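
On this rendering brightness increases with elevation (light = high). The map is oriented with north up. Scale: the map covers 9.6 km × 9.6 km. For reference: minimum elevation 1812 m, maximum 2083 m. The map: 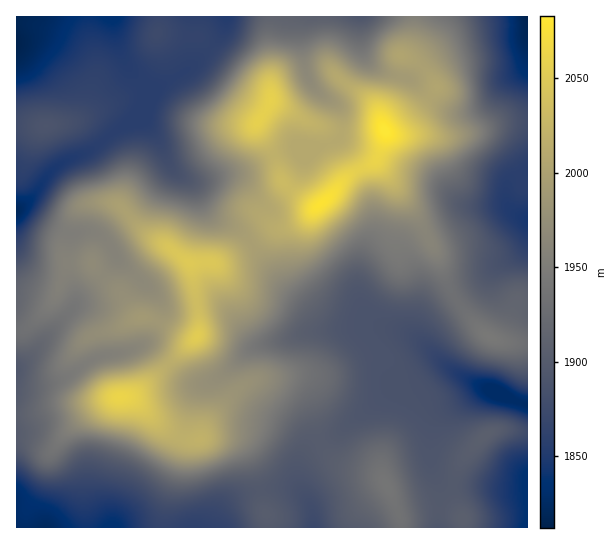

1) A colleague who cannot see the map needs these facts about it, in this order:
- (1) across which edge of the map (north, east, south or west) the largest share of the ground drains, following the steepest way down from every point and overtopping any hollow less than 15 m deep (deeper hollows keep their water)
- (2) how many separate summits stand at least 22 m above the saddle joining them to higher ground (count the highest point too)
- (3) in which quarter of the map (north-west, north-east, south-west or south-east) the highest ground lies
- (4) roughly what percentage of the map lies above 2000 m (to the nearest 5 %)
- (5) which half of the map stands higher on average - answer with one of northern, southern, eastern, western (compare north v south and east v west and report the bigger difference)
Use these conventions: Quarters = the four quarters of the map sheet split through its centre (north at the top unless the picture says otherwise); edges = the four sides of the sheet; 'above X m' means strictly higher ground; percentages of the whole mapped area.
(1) The largest share of the runoff leaves by the eastern edge.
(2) There are 6 summits with 22 m or more of prominence.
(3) The highest ground is in the north-east quarter.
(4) Roughly 15 % of the ground is higher than 2000 m.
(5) The northern half stands higher on average than the southern half.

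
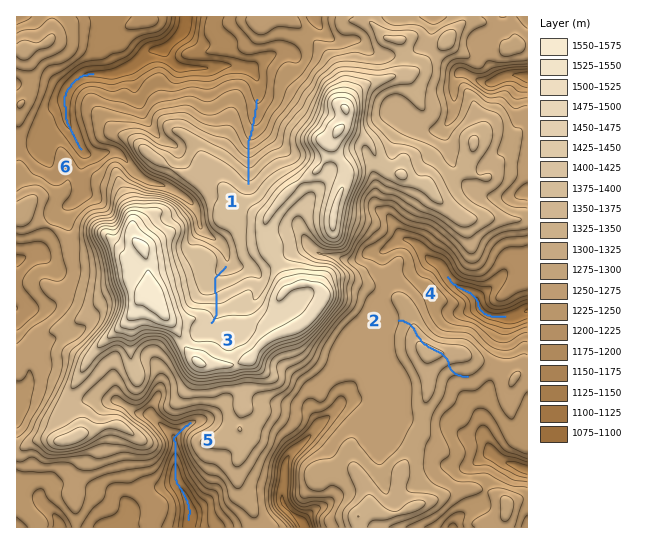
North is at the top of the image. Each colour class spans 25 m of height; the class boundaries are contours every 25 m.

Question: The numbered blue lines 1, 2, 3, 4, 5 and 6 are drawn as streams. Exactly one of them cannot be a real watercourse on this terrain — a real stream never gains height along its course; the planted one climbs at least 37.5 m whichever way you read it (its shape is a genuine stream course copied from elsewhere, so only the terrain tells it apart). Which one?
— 2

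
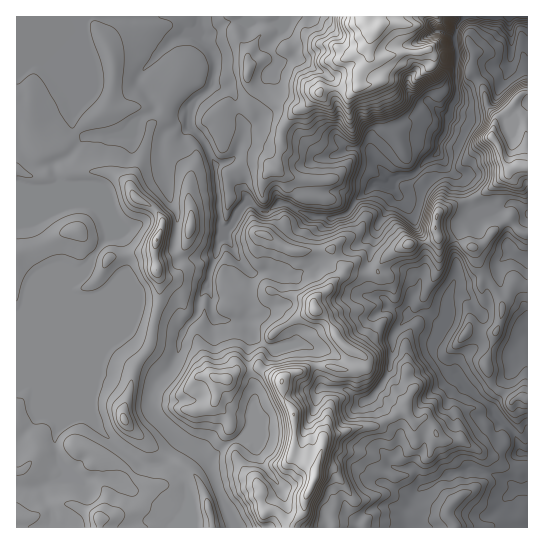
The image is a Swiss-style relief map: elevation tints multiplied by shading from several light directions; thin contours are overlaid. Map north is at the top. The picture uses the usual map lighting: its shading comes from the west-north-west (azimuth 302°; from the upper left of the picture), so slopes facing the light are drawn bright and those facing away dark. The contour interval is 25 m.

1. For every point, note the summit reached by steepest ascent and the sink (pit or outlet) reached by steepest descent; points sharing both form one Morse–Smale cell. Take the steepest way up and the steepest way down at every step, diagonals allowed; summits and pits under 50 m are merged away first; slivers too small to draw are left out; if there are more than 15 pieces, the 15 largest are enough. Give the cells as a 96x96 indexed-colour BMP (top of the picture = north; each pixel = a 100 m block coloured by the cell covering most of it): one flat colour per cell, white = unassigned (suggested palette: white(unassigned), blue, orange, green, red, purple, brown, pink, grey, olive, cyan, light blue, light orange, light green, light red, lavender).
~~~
<image width="96" height="96" href="data:image/bmp;base64,Qk12EgAAAAAAAHYAAAAoAAAAYAAAAGAAAAABAAQAAAAAAAASAAATCwAAEwsAABAAAAAAAAAA////ALR3HwAOf/8ALKAsACgn1gC9Z5QAS1aMAMJ34wB/f38AIr28AM++FwDox64AeLv/AIrfmACWmP8A1bDFAGZmZmZmZmZmZmZmZmZmZmYAAAAAAzMzMzMzMzMzMzMzNVVVVV3d3d3d3d3d3d3QAGZmZmZmZmZmZmZmZmZmZmYAAAAAAzMzMzMzMzMzNVVVVVVVVV3d3d3d3d3d3d3QAGZmZmZmZmZmZmZmZmZmZmYAAAAAMzMzMzMzMzMzNVVVVVVVVV3d3d3d3d3d3d3QAGZmZmZmZmZmZmZmZmZmZmYAAAAAMzMzMzMzMzMzNVVVVVVVVV3d3d3d3d3d3d3QAGZmZmZmZmZmZmZmZmZmZmYAAAADMzMzMzMzMzMzNVVVVVVVVVXd3d3d3d3d3d3QAGZmZmZmZmZmZmZmZmZmZmYAAAADMzMzMzMzMzMzVVVVVVVVVVXd3d3d3d3d3d3QAGZmZmZmZmZmZmZmZmZmZmYAAAAzMzMzMzMzMzNVVVVVVVVVVVAN3d3d3d3d3d3QAGIiZmZmZmZmZmZmZmZmZmYAAAAzMzMzMzMzMzVVVVVVVVVVUAAA3d3d3d3d3d3dVSIiImZmZmZmZmZmZmZmZmYAAAMzMzMzMzMzMzNVVVVVVVVQAAAAVV3d3d3d3d1VVSIiIiImZmZmZmZmZmZmZmAAAAMzMzMzMzMzMzNVVVVVVVVQAAAAVVXd3d3d3VVVVSIiIiIiZmZmZmZmZmZmYAAAAAMzMzMzMzMzMzNVVVVVVVVQAAAFVVVVXd3VVVVVVSIiIiImZmZmZmZmZmZmAAAAADMzMzMzMzMzMzNVVVVVVVVVVVVVVVVVVVVVVVVVVSIiIiJmZmZmZmZmaZmZAAAAADMzMzMzMzMzMzM1VVVVVVVVVVVVVVVVVVVVVVVVVSIiIiJmZmZmZmZmmZmZkAAACIMzMzMzMzMzMzM1VVVVVVVVVVVVVVVVVVVVVVVVVSIiIiJmZmZmZmZpmZmZkAAAiIgzMzMzMzMzMzM1VVVVVVVVVVVVVVVVVVVVVVVVACIiIiZmZmZmZmmZmZmZmQCIiIiDMzMzMzMzMzM1VVVVVVVVVVVVVVVVVVVVVVUAACIiIiZmZmZmZpmZmZmZmZiIiIiIgzMzMzMzMzMzVVVVVVVVVVVVVVVVVVVVVVAAACIiIiZmZmZmaZmZmZmZmYiIiIiIiIMzMzMzMzMzVVVVVVVVVVVVVVVVVVVVVQAAACIiIiJmZmZmmZmZmZmZmIiIiIiIiIgzMzMzMzMzVVVVVVVVVVVVVVVVVVVVVQAAACIiIiJmZmZpmZmZmZmZiIiIiIiIiIgzMzMzMzMzVVVVVVVVVVVVVVVVVVVVVVAAACIiIiImZmaZmZmZmZmYiIiIiIiIiIgzMzMzMzMzNVVVVVVVVVVVVVVVVVVVVVAAACIiIiImZmaZmZmZmZmIiIiIiIiIiIgzMzMzMzMzNVVVVVVVVVVVVVVVVVVVVQAAACIiIiIiZmmZmZmZmZiIiIiIiIiIiIgzMzMzMzMzNVVVVVVVVVVVVVVVVVVVUAAAACIiIiIiZmmZmZmZmZiIiIiIiIiIiIiDMzMzMzMzNVVVVVVVVVVVVVVVVVVVAAAAACIiIiIiZmmZmZmZmZiIiIiIiIiIiIiDMzMzMzMzVVVVu7VVVVVVVVVVVVVaAAAAACIiIiIiZpmZmZmZmZmIiIiIiIiIiIiDMzMzMzMzVVVbu7VVVVVVVVVVVVWqoAAAACIiIiIiZpmZmZmZmZmIiIiIiIiIiIiDMzMzMzM+u7u7u7tVVVVVVVVVVaqqqgAAACIiIiIiaZmZmZmZmZmIiIiIiIiIiIgzMzMzMzM+67u7u7u1VVVVVVVVVaqqoAAAACIiIiIiaZmZmZmZmZmYiIiIiIiIiIgzMzMzMzM+67u7u7u1VVVVVVVVqqqqoAAAACIiIiIimZmZmZmZmZmSiIiIiIiIiIgzMzMzMzM+67u7u7u7VVVVVVVaqqqqAAAAACIiIiIimZmZmZmZmZkiKIiIiIiIiIgzMzMzMzPu7u7u67u7VVVVVVWqqqqqAAAAACIiIiIimZmZmZmZmZkiIoiIiIiIiIgzMzMzMzPu7u7u67u7VVVVVVqqqqqqAAAAACIiIiIimZmZmZmZmSIiIoiIiIiIiIMzMzMzMzPu7u7u67u7VVVVVaqqqqqqoAAAACIiIiIimZmZmZmZkiIiIoiIiIiIiIgzMzMzMzPu7u7ru7u7VVVVVaqqqqqqoAAAACIiIiIimZmZmZmZIiIiIiiIiIiIiIgzMzMzPu7u7uu7u7u7VVVVVaqqqqqqoAAAACIiIiIimZmZmZmSIiIiIiiIiIiIiIgzMzMz7u7u7ru7u7u7VVVVVVqqqqqqqgAAACIiIiIimZmZmZkiIiIiIiiIiIiIiIgzMzMz7u7u7ru7u7u7tVVVVVqqqqqqqgAAACIiIiIimZmZmSIiIiIiIiKIiIiIiIMzMzM+7u7u67u7u7u7u1VVVV+qqqqqqgAAACIiIiIimZmZkiIiIiIiIiIoiIiIiIMzMzPu7u7u67u7u7u7u7VVVV+qqqqqqqAAACIiIiIimZmZIiIiIiIiIiIiiIMzMzMzMzPu7u7uu7u7u7u7u7VVVf/6qqqqqqAAACIiIiIimZmSIiIiIiIiIiIiiIMzMzMzPu7u7u7ru7u7u7u7u7/////6qqqqqqAAACIiIiIimZkiIiIiIiIiIiIiiDMzMzMzM+7u7u67u7u7u7u7///////6qqqqqqAAACIiIiIimZIiIiIiIiIiIiIiiIMzMzMzMz7u7u67u7u7u7u////////6qqqqqqoAACIiIiIiIiIiIiIiIiIiIiIiKIMzMzMzMz7u7u7ru7u7u7/////////6qqqqqqoAACIiIiIiIiIiIiIiIiIiIiIiKDMzMzMzMzPu7u7uu7u7u//////////6qqqqqqqgACIiIiIiIiIiIiIiIiIiIiIiIjMzMzMzMzPu7u7u67u7u///////////qqqqqqqgACIiIiIiIiIiIiIiIiIiIiIiIjMzMzMzMzPu7u7u7ru7sP//////////AAAAAKqqqiIiIiIiIiIiIiIiIiIiIiIiIjMzMzMzMzMzPu7u7uu7AP////8A////AAAAAKqqqiIiIiIiIiIiIiIiIiIiIiIiIiMzMzMzMzMzMz7u7uMzMwD//wAAD///AAAAAAqqqiIiIiIiIiIiIiIiIiIiIiIiIiMzMzMzMzMzMzMzMzMzMwAAAAAAD///AAAAAAqqqiIiIiIiIiIiIiIiIiIiIiIiIiMzMzMzMzMzMzMzMzMzMwAAAAAAD///AAAAAAqqqiIiIiIiIiIiIiIiIiIiIszMzMMzMzMzMzMzMzMzMzMzMwAAAAAAD///AAAAAACgACIiIiIiIiIiIiIiIiIiIszMzMwzMzMzMzMzMzMzMzMzMzAAAAAAD///AAAAAAAAACIiIiIiIiIiIiIiIiIiIszMzMwzMzMzMzMzMzMzMzMzMzAAAAAAD///8AAAAAAAACIiIiIiIiIiIiIiIiIiIszMzMwzMzMzMzMzMzMzMzMzMzAAAAAAAA8AAAAAAAAAACIiIiIiIiIiIiIiIiIiIszMzMzDMzMzMzMzMzMzMzMzMzMAAAAAAAAAAAAAAAAAACIiIiIiIiIiIiIiIiIiIszMzMwRMzMzMzMzMzMzMzMzMzMAAAAAAAAAAAAAAAAAACIiIiIiIiIiIiIiIiIiIszMzMwREzMzMzMzMzMzMzMzMzMAAAAAAAAAAAAAAAAAACIiIiIiIiIiIiIiIiIiIszMzMwREzMzMzMzMzMRERMzMzMwAAAAAAAAAAAAAAAAACIiIiIiIiIiIiIiIiIiIszMzMwRETMzETMzMRERERETMzMwAAAAAAAAAAB3AAAAByIiIiIiIiIiIiIiIiIiLMzMzMwRERMxERMxERERERETMzMzAAAAAAAAAAd3d3cAdyIiIiIiIiIiIiIiIiIiLMzMzMwRERERERERERERERERMzMzMAAAAAAAAAd3d3d3dyIiIiIiIiIiIiIiIiIiLMzMzMwREREREREREREREREREzMzMAAAAAAAAHd3d3d3dyIiIiIiIiIiIiIiIiIizMzMzMwRERERERERERERERERETMzMAAAAAAAAHd3d3d3d0REREQiIiIiIiIiIiIizMzMzMwRERERERERERERERERERERAAAAAAAAAHd3d3d3d0REREQiIiIiIiIiIiIizMzMzMwREREREREREREREREREREREAAAAAAAB3d3d3d3d0REREIiIiIiIiIiIiIizMzMzMEREREREREREREREREREREREREQAAAAd3d3d3d3d0REREIiIiIiIiIiIiIszMzMzMERERERERERERERERERERERERERAAAHd3d3d3d3d0REREIiIiIiIiIiIiIszMzMzMEREREREREREREREREREREREREREAB3d3d3d3d3d0RERERCIiIiIiIiIiIszMzMzMEREREREREREREREREREREREREREQB3d3d3d3d3d0REREREIiIiIiIiIiIszMzMzBERERERERERERERERERERERERERERd3d3d3d3d3d0REREREQiIiIiIiIiIszMzMzBERERERERERERERERERERERERERERd3d3d3d3d3d0RERERERCIiIiIiIiIszMzMwRERERERERERERERERERERERERERERF3d3d3d3d3d0REREREREIiIiIiIiIizMzMERERERERERERERERERERERERERERERF3d3d3d3d3d0RERERERERERERCIiIizMzBEREREREREREREREREREREREREREREREXd3d3d3d3d0REREREREREREREIiIiIswREREREREREREREREREREREREREREREREXd3d3d3d3d0REREREREREREREQiIiIiIREREREREREREREREREREREREREREREREXd3d3d3d3d0RERERERERERERERCIiIiIREREREREREREREREREREREREREREREREXd3d3d3d3d0RERERERERERERERERERERBERERERERERERERERERERERERERERERERd3d3d3d3d0RERERERERERERERERERERBERERERERERERERERERERERERERERERERd3d3d3d3d0REREREREREREREREREREREERERERERERERERERERERERERERERERERF3d3d3d3d0REREREREREREREREREREREQRERERERERERERERERERERERERERERERF3d3d3d3d0RERERERERERERERERERERERBEREREREREREREREREREREREREREREREXd3d3d3d0REREREREREREREREREREREREERERERERERERERERERERERERERERERERd3d3d3d0REREREREREREREREREREREREEREREREREREREREREREREREREREREREREXd3d3d0REREREREREREREREREREREREERERERERERERERERERERERERERERERERERd3d3d0REREREREREREREREREREREREERERERERERERERERERERERERERERERERERERd3d0REREREREREREREREREREREREEREREREREREREREREREREREREREREREREREREXd0REREREREREREREREREREREREEREREREREREREREREREREREREREREREREREREXd0RERERERERERERERERERERERBEREREREREREREREREREREREREREREREREREREXd0REREREREREREREREREREREQREREREREREREREREREREREREREREREREREREREXd0REREREREREREREREREREREEREREREREREREREREREREREREREREREREREREREXd0REREREREREREREREREREREEREREREREREREREREREREREREREREREREREREREXd0REREREREREREREREREREREEREREREREREREREREREREREREREREREREREREREXd0REREREREREREREREREREREEREREREREREREREREREREREREREREREREREREREXd0REREREREREREREREREREREEREREREREREREREREREREREREREREREREREREREXdw=="/>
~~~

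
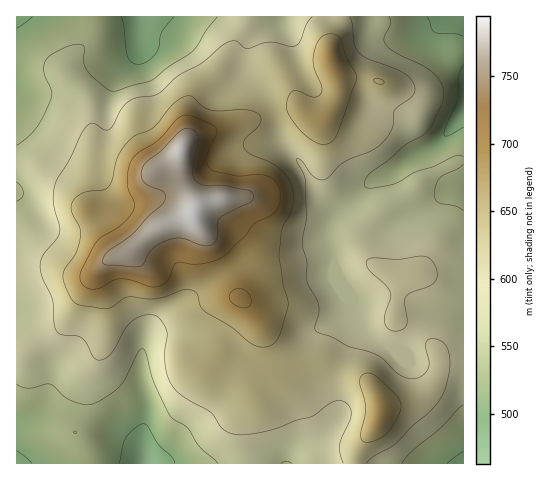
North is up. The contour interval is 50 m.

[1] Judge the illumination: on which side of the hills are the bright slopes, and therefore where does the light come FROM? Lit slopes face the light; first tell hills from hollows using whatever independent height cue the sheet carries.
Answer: W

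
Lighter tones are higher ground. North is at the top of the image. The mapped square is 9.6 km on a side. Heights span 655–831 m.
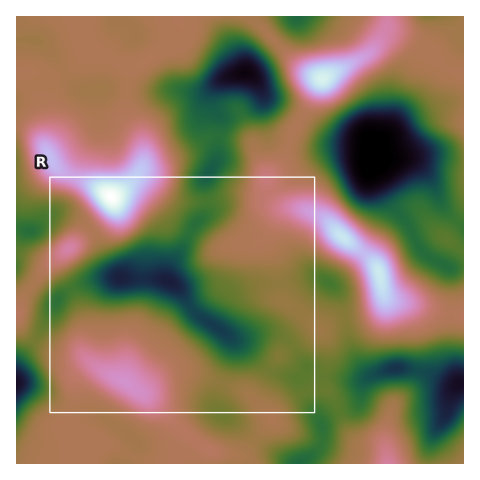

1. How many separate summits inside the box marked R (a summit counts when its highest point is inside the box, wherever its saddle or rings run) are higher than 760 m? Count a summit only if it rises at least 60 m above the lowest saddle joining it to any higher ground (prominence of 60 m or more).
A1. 1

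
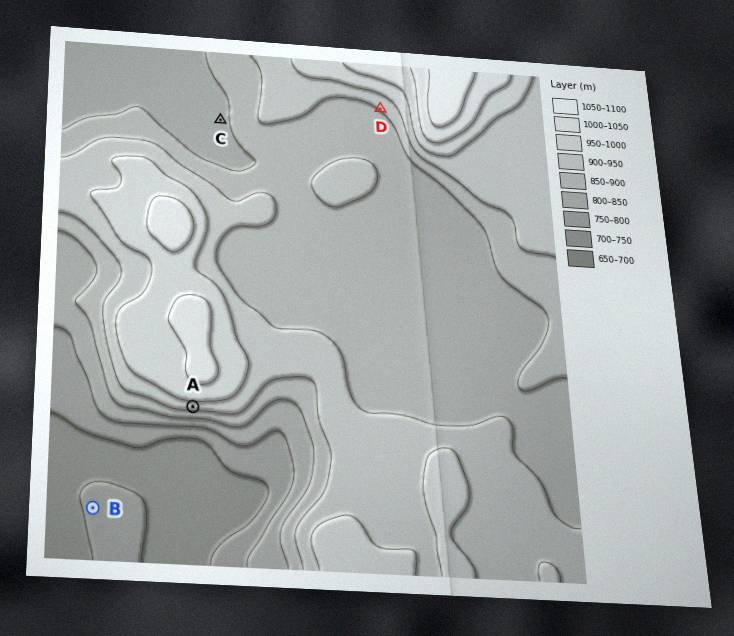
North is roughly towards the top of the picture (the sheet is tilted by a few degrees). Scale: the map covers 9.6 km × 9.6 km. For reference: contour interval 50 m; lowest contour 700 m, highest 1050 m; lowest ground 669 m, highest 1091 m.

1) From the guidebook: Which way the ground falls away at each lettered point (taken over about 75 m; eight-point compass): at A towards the S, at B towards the W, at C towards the W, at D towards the SW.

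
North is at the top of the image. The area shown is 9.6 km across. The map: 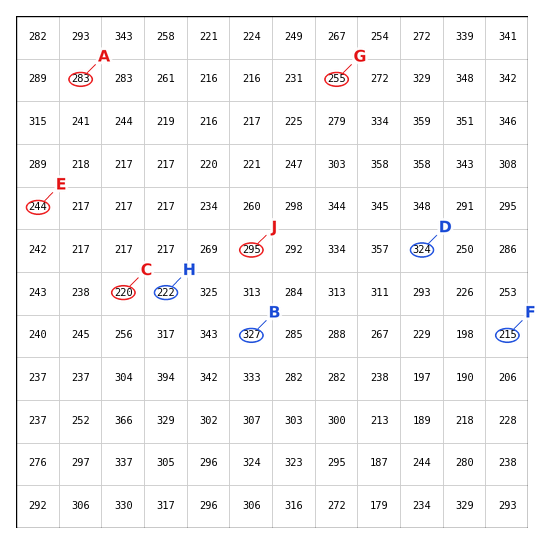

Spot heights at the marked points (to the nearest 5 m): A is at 285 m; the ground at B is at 325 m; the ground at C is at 220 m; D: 325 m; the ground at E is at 245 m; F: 215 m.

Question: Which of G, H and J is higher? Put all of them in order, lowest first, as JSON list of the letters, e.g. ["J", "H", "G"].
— ["H", "G", "J"]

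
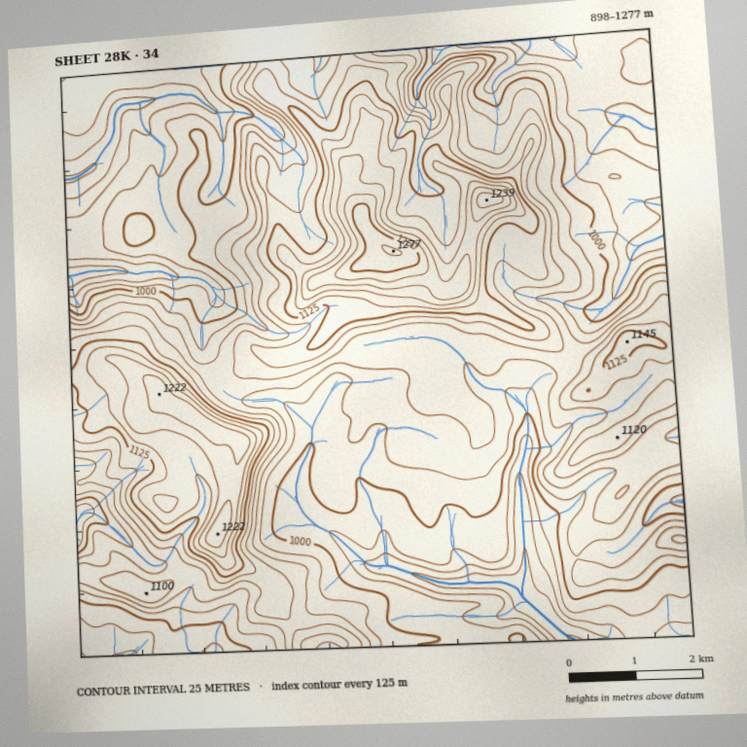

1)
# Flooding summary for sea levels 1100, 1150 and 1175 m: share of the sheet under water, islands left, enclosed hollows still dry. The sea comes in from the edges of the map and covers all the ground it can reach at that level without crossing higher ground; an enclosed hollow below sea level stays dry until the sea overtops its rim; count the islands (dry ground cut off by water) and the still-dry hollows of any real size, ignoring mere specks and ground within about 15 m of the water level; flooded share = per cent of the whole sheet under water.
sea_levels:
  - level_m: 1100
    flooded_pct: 75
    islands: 1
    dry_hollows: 0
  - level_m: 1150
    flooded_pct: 88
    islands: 2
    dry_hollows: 0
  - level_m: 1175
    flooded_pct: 93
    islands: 2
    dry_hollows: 0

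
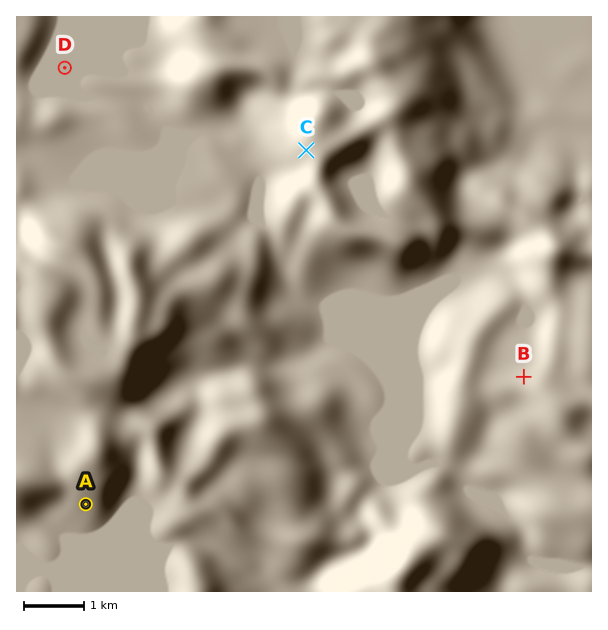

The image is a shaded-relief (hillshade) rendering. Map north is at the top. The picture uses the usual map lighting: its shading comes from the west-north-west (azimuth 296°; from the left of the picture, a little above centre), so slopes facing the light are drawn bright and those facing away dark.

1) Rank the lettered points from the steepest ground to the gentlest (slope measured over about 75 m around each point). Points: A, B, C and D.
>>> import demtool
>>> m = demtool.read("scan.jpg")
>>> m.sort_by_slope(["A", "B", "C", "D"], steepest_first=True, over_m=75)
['C', 'A', 'B', 'D']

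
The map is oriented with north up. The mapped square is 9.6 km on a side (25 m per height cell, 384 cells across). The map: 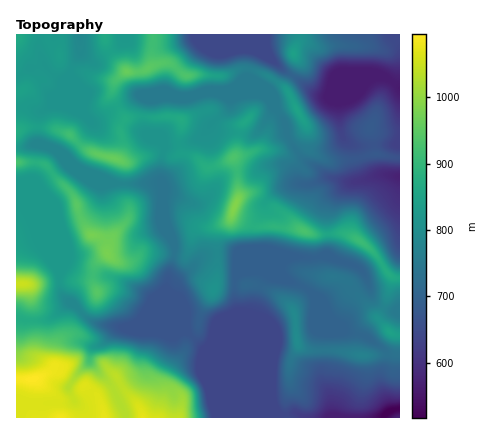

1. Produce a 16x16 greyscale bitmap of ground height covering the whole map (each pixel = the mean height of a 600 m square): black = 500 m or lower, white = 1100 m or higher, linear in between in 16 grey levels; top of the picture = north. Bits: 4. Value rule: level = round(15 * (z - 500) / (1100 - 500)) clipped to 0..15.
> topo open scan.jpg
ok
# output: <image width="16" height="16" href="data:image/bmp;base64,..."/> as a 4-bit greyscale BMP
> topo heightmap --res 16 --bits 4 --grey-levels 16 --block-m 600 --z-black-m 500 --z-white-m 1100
<image width="16" height="16" href="data:image/bmp;base64,Qk32AAAAAAAAAHYAAAAoAAAAEAAAABAAAAABAAQAAAAAAIAAAAATCwAAEwsAABAAAAAAAAAAAAAAABEREQAiIiIAMzMzAERERABVVVUAZmZmAHd3dwCIiIgAmZmZAKqqqgC7u7sAzMzMAN3d3QDu7u4A////AO7u3tlERDIx/u3ctkRFRETey7lkREZWZqqnVURERlVnqYhkRVRGVWfZmoZGdVVWaKibuWd1VVV3iJy4aId4iJWIqqd4q5l3Y4mXh2ibhlQymXmoeaqGVEOImZiIiYdkRIiImJiId1NEiImXd3ZnMiKIiaqpdmZCIoiIipRER3VU"/>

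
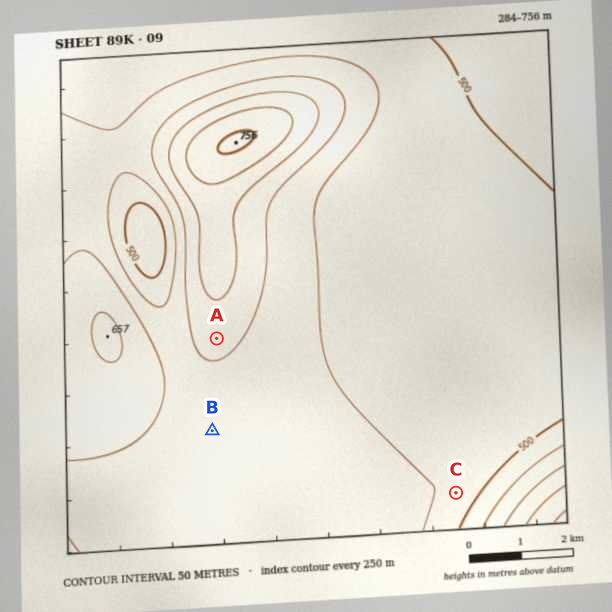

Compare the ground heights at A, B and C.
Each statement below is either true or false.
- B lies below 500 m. false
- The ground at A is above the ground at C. true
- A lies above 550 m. true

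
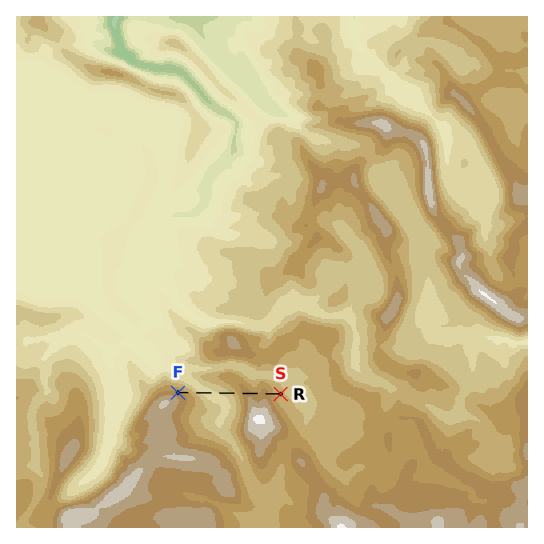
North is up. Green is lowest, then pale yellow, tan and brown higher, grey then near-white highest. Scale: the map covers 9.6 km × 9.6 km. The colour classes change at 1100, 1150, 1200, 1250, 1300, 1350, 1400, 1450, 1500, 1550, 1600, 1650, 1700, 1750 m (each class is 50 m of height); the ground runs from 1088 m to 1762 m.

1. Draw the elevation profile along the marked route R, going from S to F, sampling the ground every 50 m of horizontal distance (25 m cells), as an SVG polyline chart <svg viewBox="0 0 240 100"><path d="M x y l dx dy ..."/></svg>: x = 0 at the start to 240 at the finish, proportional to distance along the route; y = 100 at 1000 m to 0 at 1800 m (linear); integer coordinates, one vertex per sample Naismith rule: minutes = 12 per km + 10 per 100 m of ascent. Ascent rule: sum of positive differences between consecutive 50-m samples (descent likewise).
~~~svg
<svg viewBox="0 0 240 100"><path d="M0 35l6-1 6-2 7-2 6-4 6-3 6-2 7 2 6 2 6 1 6-1 7-2 6-2 6 0 6 2 6 4 7 3 6 4 6 2 6 2 7 2 6 1 6 1 6 1 7 1 6 2 6 0 6 1 7 0 6-1 6-2 6-3 6-3 7-3 6-3 6-2 6-2 7-2 6-1 3-1"/></svg>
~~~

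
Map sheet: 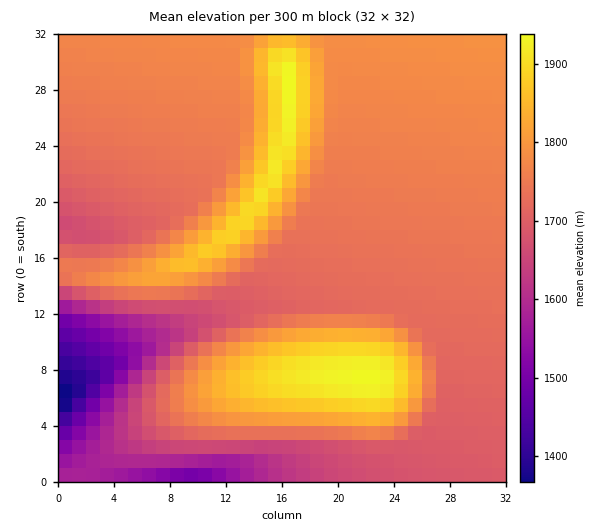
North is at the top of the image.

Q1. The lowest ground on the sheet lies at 1350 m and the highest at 1950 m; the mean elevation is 1740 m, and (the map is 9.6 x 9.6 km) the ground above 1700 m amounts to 72.4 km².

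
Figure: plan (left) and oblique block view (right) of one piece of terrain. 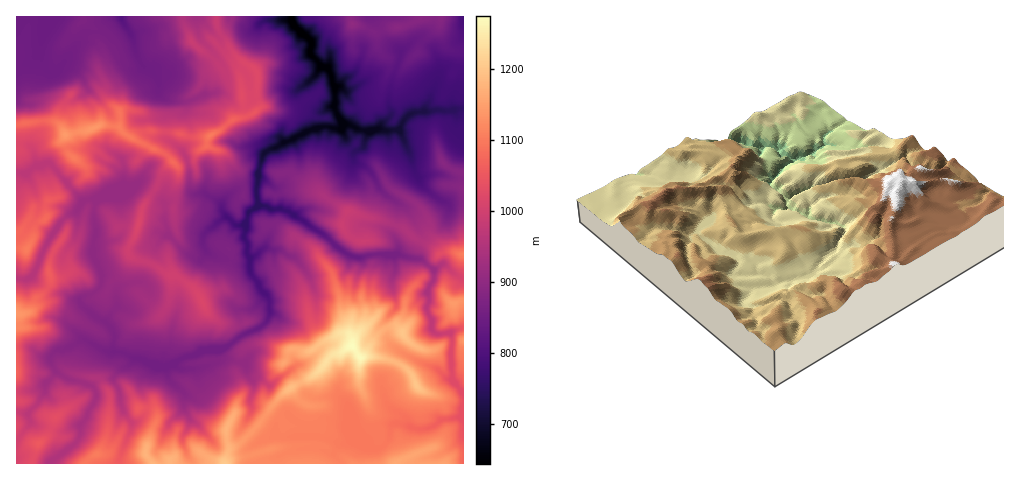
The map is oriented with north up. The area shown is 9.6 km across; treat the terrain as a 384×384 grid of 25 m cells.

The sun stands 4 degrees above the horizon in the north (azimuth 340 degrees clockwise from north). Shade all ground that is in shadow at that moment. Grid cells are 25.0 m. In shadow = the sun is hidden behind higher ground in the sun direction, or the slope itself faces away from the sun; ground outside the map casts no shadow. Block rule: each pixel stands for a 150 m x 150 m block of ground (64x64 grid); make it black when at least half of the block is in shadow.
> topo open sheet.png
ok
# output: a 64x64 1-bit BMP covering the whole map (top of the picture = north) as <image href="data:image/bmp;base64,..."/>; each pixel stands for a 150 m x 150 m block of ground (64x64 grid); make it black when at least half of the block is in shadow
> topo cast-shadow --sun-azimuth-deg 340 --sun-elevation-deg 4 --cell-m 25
<image width="64" height="64" href="data:image/bmp;base64,Qk0+AgAAAAAAAD4AAAAoAAAAQAAAAEAAAAABAAEAAAAAAAACAAATCwAAEwsAAAIAAAAAAAAA////AAAAAAAeHmABwAAAwR8CEAGcAAA4H4MQAMADngAPwQgBcAf+A4PBDQOwz/47R8AMA5////1j4EYBn////+HgQACP/////GAAAMf///9+IgAAw///+f4AAAAB///D//AAAAx//x//gAAADj//P3+AD74Hj/9+f8A//4Pv/P5//f//weeB/v////9gER/O//3//wAMbwL//P//wAB8///4f3/wADj///gOODAAGHM//AYREAAMOw/8AwfIAATjB/ADDxgAAPAP8HMGOAAA8Hfw+AAwAABw8eD4AHAAADHwB/AI8BIMD/YN4HnwAPwf//wA+fGB/+8//HHz/4f/wD/++//9B//AH/9///geBwAfv3//+DwOAA//v//98HgAB/+////AAAAH/7////gAAAf/////8AMGAf////8ABA4B/////wAADAP/////AAAA//////8AAA7//////wAACP///P//AAAAf//5v/+AgAB//+Pf/4DAAPn/n9//wGEA+D4QB//+/wB4AMAD////AAAB4AB//7+AAACAAB8/n/8AAAAADzwN/wCAAHAfnATwAAAAOB/PlfgAAAAAH+/3/QAAAAAf7///AAAAYB89//8AAADwAx3+/wAAAOAA/PN/AAAAwAN+5/4AAAAAAH///wAAAAHAfe//AAAAAeD8gPcAAAAF/mAAJw=="/>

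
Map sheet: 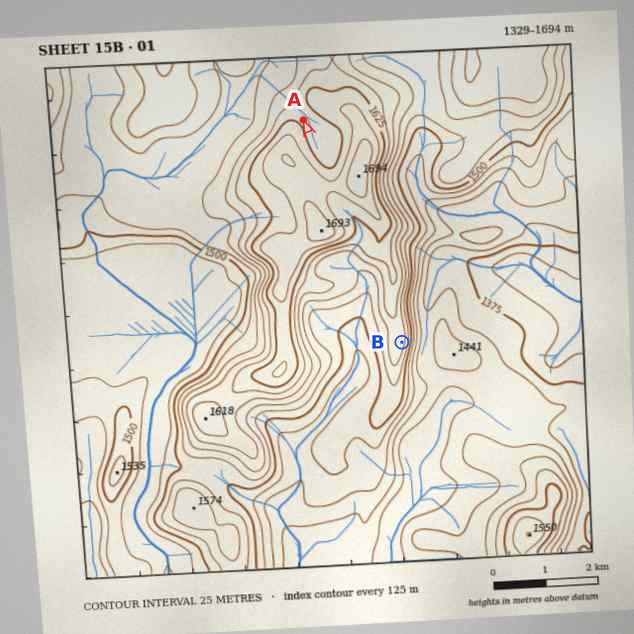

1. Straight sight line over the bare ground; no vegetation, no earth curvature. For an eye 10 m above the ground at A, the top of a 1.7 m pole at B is hidden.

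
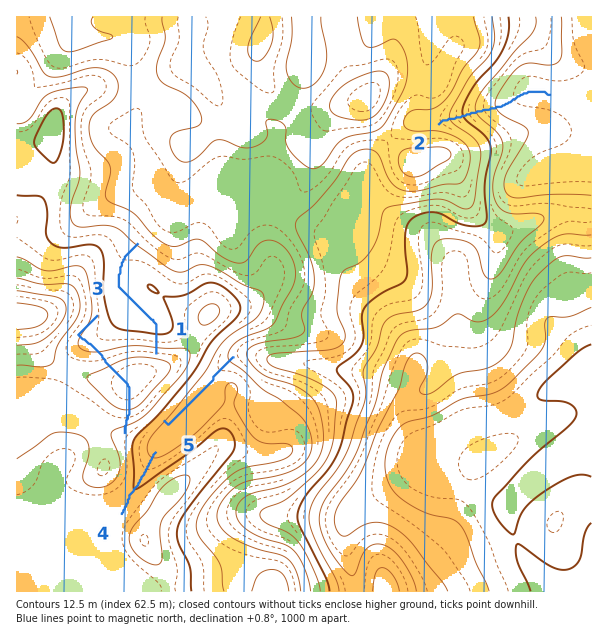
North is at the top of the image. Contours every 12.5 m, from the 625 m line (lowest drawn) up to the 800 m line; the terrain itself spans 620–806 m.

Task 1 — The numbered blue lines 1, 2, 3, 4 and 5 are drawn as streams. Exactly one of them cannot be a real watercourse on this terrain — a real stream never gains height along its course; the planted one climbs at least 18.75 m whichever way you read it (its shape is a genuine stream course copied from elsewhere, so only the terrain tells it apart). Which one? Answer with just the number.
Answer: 3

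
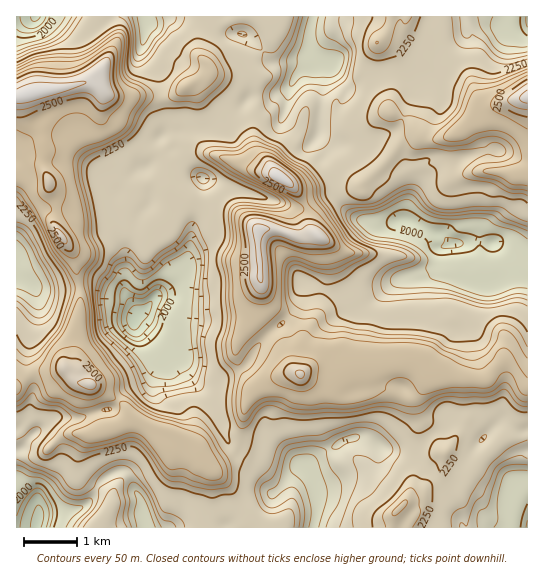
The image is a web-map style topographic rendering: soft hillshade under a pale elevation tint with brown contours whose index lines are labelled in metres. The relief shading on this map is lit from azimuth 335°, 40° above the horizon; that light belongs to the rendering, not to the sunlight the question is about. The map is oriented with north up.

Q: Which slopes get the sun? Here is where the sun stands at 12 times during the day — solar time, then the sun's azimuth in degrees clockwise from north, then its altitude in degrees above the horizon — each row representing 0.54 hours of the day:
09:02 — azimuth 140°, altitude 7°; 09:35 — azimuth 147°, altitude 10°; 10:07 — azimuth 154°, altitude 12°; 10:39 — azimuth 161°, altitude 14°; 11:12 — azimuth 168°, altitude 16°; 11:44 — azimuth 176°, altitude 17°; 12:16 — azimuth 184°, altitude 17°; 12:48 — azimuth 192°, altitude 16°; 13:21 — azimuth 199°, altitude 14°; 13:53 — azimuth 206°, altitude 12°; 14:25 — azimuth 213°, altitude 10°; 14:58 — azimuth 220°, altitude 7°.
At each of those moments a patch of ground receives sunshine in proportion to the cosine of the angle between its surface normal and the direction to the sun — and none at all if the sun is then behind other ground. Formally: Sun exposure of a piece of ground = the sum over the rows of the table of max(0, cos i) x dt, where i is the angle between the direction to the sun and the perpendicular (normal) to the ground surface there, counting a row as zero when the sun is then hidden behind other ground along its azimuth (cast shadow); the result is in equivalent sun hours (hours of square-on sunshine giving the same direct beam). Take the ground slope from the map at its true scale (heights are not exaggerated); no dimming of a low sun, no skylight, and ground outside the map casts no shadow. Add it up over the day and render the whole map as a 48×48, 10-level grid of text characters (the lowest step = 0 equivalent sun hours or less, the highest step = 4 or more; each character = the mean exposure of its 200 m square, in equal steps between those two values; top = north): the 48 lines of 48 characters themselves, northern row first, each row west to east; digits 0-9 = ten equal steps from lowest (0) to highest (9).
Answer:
000000000001111123335543345323332224443322211002
000000000011000122233454355335432014543332200000
000000000130001200010024564346653344433320000000
000000000230012210012224654233334775433321100000
000000002410022123112322332211113444333322100000
000000023200121003433332330000023333333321000000
001123542100011234653445510000033222233222000000
356899865333334776633332100010112100222222111012
899765568646666776332110000222222221001101234678
764444455446544333222100001222233465200000334577
543443445575343332100000001222333565321002456655
443333468974323321000000001212333322443457788864
333335898533323331000000000012222213578898631134
333334653334433347852100000011222124444443100002
331023333333233346788532000011211243344332233222
433222223332333310235689831111112444664335799866
745632223333333320121001596321234468975454445799
765432222333333333220000014201357887667656777665
573122222333233343331000000000112333348999999765
876102322333333464334210000000000000014776555899
766611222333334564323435752320000000001246556546
566773212453357755312334689897200000001100121233
356786444775587443322333369877676433321000011133
236675765667863332343333368999986578852111112222
223556457545654322343333333577643442100000000001
011333244445654323333565432233333210000000000000
000121232335311223334588420112222100000000000000
000112222311001223334345520001001000011222100001
100012321000002223333345630010000000000122221001
210013210000002222222454111100000000000001111001
100012200000012222323552112100100000000000001111
000000100000011123345532210123332222222000000111
001210010000000002367311100023333333333210001331
233552101110000001344012343333334445543332113542
365565333300000001322124578643444444554566656763
766678985100000001222347766544433454247999999766
868998876310000001223489898889889998777656555469
544333300131000000124765579988998766765333334445
443100012344310000123744444556898864444333344234
520157557899533310013433478887643466443113442334
422577999977743332112333588873101124333224323566
557655656775664433212334454443232111233554335776
899744467555577654323445532335443212223443345777
479864551047569988864357411234432212111343355433
588678731235745678885332101233322111012333454433
655667422233554444544320001222211100233334564334
543331003443466433343320012321222213534346544334
432220023313466533344333334422233345454334334334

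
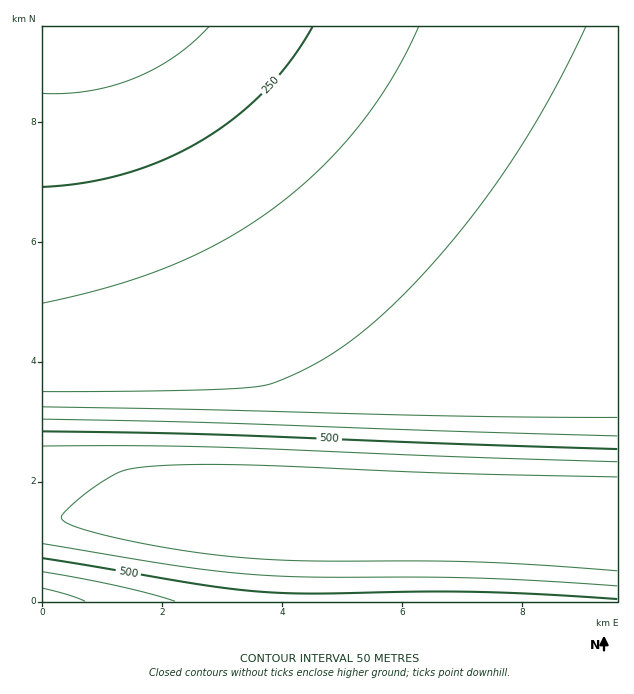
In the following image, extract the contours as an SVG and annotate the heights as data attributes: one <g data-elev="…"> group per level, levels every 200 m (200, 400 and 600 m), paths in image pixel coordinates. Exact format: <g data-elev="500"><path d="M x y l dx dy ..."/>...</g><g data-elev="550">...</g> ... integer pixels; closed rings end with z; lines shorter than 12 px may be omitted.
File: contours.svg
<g data-elev="200"><path d="M209 27l-16 15-18 14-20 12-21 10-22 8-23 5-22 2-24 0"/></g><g data-elev="400"><path d="M43 588l27 7 15 6"/><path d="M617 417l-166-1-408-9"/></g><g data-elev="600"><path d="M617 477l-172-4-203-8-51 0-39 1-23 3-16 6-31 21-17 15-4 6 4 5 9 4 37 11 61 12 61 8 71 4 177 1 136 9"/></g>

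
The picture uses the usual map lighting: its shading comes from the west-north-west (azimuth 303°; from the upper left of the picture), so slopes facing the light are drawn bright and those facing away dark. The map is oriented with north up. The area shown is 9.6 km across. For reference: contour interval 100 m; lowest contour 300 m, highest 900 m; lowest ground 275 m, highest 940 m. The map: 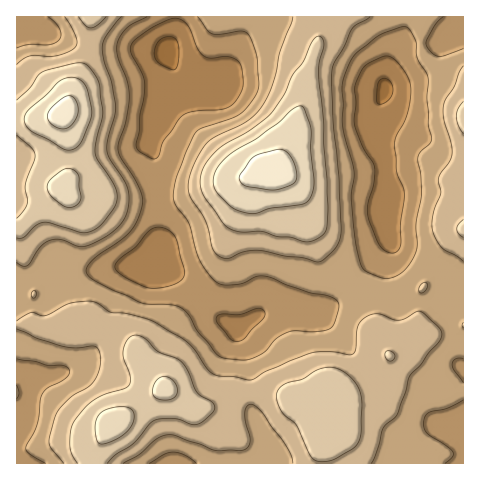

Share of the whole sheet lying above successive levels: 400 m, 90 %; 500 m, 71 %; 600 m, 44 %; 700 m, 21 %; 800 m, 6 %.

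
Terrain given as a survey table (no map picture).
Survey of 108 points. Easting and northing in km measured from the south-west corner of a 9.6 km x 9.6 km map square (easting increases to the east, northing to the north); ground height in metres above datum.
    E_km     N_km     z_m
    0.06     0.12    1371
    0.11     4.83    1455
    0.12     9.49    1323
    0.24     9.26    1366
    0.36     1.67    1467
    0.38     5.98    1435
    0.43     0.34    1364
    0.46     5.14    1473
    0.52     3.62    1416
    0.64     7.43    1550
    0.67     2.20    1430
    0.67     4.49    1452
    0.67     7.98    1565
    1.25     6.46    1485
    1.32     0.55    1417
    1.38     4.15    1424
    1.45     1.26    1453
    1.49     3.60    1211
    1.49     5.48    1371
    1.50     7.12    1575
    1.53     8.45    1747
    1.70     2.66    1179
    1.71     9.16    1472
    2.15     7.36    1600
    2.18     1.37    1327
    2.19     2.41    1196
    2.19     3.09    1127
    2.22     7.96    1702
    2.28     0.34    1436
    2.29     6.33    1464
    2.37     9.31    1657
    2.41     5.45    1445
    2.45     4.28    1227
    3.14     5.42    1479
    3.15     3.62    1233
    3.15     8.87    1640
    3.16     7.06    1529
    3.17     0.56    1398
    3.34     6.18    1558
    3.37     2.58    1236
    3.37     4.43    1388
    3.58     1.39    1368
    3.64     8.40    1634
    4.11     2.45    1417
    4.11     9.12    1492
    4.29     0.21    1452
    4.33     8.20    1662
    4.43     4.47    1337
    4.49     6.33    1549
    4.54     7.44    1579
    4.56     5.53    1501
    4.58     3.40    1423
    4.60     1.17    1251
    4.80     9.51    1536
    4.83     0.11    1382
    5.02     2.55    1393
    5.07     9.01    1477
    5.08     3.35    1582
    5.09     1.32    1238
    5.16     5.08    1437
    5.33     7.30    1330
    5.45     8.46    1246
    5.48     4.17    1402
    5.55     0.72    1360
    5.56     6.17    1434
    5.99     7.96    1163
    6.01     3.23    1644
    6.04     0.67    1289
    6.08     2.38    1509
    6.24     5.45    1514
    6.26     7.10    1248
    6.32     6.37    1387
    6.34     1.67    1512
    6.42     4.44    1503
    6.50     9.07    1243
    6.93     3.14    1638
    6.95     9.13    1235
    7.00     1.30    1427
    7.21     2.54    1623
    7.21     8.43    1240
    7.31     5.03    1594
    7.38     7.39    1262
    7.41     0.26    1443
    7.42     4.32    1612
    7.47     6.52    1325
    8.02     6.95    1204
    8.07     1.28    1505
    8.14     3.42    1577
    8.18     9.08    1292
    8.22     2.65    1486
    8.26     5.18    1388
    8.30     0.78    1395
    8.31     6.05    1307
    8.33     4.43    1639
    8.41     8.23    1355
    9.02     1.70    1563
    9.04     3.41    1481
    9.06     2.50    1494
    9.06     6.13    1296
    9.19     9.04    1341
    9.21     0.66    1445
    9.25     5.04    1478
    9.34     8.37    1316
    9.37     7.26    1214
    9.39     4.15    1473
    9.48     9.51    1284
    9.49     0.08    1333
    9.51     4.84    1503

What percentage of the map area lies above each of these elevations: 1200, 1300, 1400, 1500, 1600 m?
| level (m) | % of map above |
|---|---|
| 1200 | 96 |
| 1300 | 81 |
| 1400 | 60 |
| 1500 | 28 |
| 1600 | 12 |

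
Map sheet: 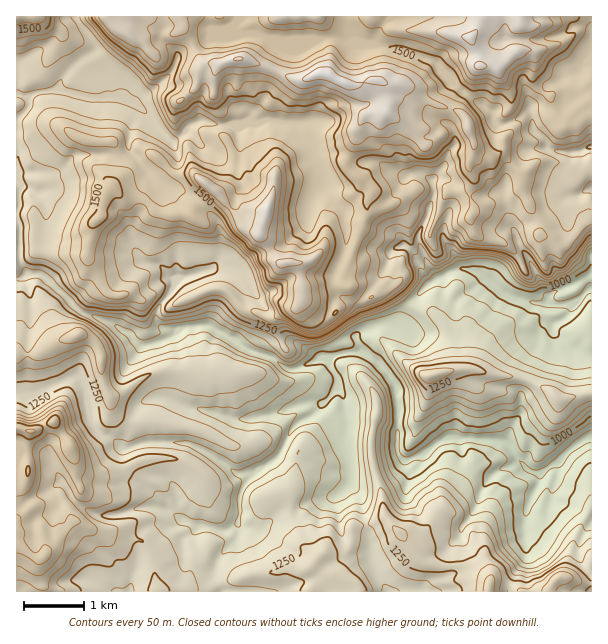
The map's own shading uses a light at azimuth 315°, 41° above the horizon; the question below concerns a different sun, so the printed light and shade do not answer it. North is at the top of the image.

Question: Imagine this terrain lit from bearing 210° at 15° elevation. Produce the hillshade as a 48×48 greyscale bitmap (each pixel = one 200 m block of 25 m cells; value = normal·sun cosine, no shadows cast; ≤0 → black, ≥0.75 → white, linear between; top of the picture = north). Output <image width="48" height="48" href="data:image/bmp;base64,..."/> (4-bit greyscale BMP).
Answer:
<image width="48" height="48" href="data:image/bmp;base64,Qk32BAAAAAAAAHYAAAAoAAAAMAAAADAAAAABAAQAAAAAAIAEAAATCwAAEwsAABAAAAAAAAAAAAAAABEREQAiIiIAMzMzAERERABVVVUAZmZmAHd3dwCIiIgAmZmZAKqqqgC7u7sAzMzMAN3d3QDu7u4A////AKp1RFZ3ZTM0RniIiGZlEEiamHdjMAAFQal2VWd3ZTNEVmZmd2ZTAWmql2ZSAAABAJhmZ4d2ZTNEVDM0VVVCJIqYZERAAAAAAmVEV3dlVDNEQzM0RUQzRpqFMyMwABMxM0QzV2VFQyMzMzRVVDITV6hTMzMgADVUMTQ0VBEiIiNVZVZmUyACNpQBNEMAAkVUIkREISREM0aIdVd2UxABFWABRCEAEkVENVQzNnZURWeHVFZmVCIiJjADMgARI0RFVVQ0d0REVmd2UkRERDRUWBASEAExIjNFZVQ2lTM0Znh1EEQzM0VVeAASEBIzISVEVUI5pBETVmZABYdkRUQ0iAAzIiNEIlhlRENqcAATMiECeod2RUIlhgFnUhIRJZiHQ3eJEAJlRERphTNEQyE1hRSIZDQ0WJmpcyBWACeHd3d1IRERMhJFdjSJh4mZmZu6lgAQAGl1REMiI0QzMyNFhzOJmau6mqupiAEAAolUQzRWeId2VVRGlwGKqby5qqqWaVUwBJgkVWeIiHd3ZmVHpgK8uruYiKlSJYh1R6UCVnd2ZnZkI0RZgAjtmJh2Z2IAAJmYeZQAI0REVTEANTJXED3FEjQyEQAAEXeImpIAAAEjIAAHtlZ0E6owAAAAAAEjREVnmlABQxERABesid2lWIMSIhERIiM0ZjREQQAHplVBFs3t3/ypmFNGZUMzM0RFZkRCAAOtuKuorf7d/8qYq5d4hUQzMzM0NTQwBM7tqau73sh86mVYq7qGU0MiERI0RCQQntyoVVZ5ukObh0ImmZiFM0MhJIh2YzIY3JUyIkM0UybdpiFFQ0djRDIjbOzKhVacynMiI1ZkM1vupkREMzMSaFRXv93alpu7qFIjRnh3Zp/pUzREQiEDunve/526dJl3h1M1eHeImv/UAAIzQzI4xs//+LuGVIZWd2VXmZq8vv6TABIkVUaKhu7IVrdTWYZWZ2ZpqqvKr9dTAEMkZmmZSrpUSJU0WXVVVWZ5mHh2zWVCAlM2d3hmWYdVaIQ0VWRVZnZ2ZEVb2CMyE1RHhmRFeJdUWGNFQ2ZmeHZDRFatYBNDI0RphSE0Z4h1aGRFU3dmiXMjNnejACRTEkWKYhNEh5uHd1RVVnd4mVIjV0MwAkRBAUaoRGibyap2dSMzJIiJqWZTYgIRRkQwAkeYmarNqZhiQiI1VIiaqFQiEBc1ZTMwA1eKqaqoZoowEzOal3iHQQABAqpmZEQzRWd4iJh1NKgAIzi4eIZSAAESONuZp2Z4iZmpd3ZURoECZVmFV2QxEjM0a8mst4qqvLzLhlVVVBAYl1l1VWZTRVVWm3abh6mazMzch2VUIASrtXlUVXdmZmZozYaJaJm7qIqUJEMgAGzdpZhURGZmZmad/aZ3aJmFECMAAAAABcy5V6hVVIdndmnv6FdjEjEAARAAEAADe8pkR4VnZJmYdY/+g1lhAAADVUITREaKvLlTRENFVKulNe/XRXhTRDNpmYhVeYmZmHVFVmREVLuCKf90RmZFZlesuqlWmnVlUyNWeIZ1RQ=="/>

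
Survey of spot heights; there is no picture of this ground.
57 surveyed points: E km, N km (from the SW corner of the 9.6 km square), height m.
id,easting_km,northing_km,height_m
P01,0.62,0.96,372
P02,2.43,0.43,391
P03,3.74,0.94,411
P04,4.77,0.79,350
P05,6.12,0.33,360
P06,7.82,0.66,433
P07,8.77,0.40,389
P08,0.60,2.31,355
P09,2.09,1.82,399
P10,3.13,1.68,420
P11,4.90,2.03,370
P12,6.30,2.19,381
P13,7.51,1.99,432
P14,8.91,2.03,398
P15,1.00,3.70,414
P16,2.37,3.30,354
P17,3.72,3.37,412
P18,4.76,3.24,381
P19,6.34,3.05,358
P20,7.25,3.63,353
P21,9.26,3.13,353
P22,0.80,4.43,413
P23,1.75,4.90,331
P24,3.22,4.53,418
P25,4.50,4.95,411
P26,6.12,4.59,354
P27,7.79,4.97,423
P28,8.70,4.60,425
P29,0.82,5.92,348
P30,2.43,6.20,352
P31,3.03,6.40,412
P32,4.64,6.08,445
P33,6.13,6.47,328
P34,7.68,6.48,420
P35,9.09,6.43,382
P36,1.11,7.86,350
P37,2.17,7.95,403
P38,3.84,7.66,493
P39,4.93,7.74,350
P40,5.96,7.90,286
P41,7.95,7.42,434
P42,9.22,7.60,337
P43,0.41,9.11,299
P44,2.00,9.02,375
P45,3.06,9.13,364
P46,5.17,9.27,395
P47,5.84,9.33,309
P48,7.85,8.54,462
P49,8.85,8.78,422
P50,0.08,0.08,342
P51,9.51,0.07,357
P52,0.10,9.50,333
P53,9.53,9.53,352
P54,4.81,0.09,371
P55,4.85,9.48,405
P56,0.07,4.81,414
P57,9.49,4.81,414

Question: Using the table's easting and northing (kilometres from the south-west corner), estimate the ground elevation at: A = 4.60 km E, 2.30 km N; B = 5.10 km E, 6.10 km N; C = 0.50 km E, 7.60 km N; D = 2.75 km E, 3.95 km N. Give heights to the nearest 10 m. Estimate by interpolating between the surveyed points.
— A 360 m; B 410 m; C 310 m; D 420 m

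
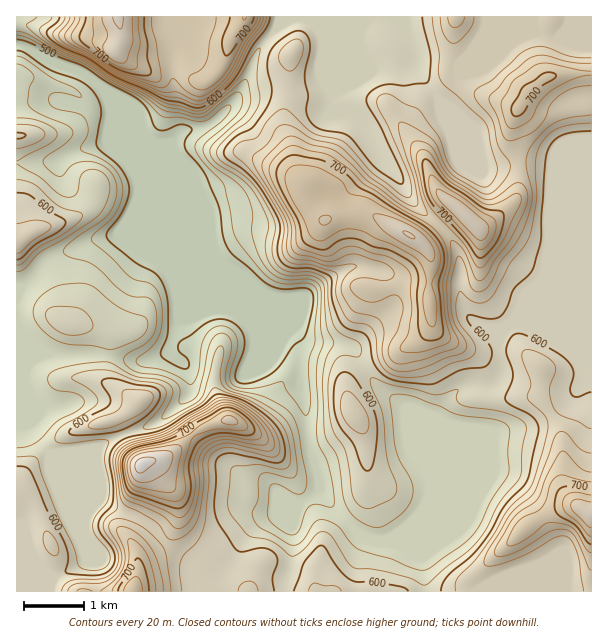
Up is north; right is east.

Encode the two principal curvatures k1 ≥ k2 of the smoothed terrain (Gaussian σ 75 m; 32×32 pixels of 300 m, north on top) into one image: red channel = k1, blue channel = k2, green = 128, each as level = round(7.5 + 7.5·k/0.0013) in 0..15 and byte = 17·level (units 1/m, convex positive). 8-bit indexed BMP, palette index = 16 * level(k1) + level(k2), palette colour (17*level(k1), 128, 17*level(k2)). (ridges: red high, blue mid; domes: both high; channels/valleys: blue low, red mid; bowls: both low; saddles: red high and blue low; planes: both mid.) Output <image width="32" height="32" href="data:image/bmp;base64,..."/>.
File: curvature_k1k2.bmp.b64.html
<image width="32" height="32" href="data:image/bmp;base64,Qk02CAAAAAAAADYEAAAoAAAAIAAAACAAAAABAAgAAAAAAAAEAAATCwAAEwsAAAABAAAAAAAAAIAAABGAAAAigAAAM4AAAESAAABVgAAAZoAAAHeAAACIgAAAmYAAAKqAAAC7gAAAzIAAAN2AAADugAAA/4AAAACAEQARgBEAIoARADOAEQBEgBEAVYARAGaAEQB3gBEAiIARAJmAEQCqgBEAu4ARAMyAEQDdgBEA7oARAP+AEQAAgCIAEYAiACKAIgAzgCIARIAiAFWAIgBmgCIAd4AiAIiAIgCZgCIAqoAiALuAIgDMgCIA3YAiAO6AIgD/gCIAAIAzABGAMwAigDMAM4AzAESAMwBVgDMAZoAzAHeAMwCIgDMAmYAzAKqAMwC7gDMAzIAzAN2AMwDugDMA/4AzAACARAARgEQAIoBEADOARABEgEQAVYBEAGaARAB3gEQAiIBEAJmARACqgEQAu4BEAMyARADdgEQA7oBEAP+ARAAAgFUAEYBVACKAVQAzgFUARIBVAFWAVQBmgFUAd4BVAIiAVQCZgFUAqoBVALuAVQDMgFUA3YBVAO6AVQD/gFUAAIBmABGAZgAigGYAM4BmAESAZgBVgGYAZoBmAHeAZgCIgGYAmYBmAKqAZgC7gGYAzIBmAN2AZgDugGYA/4BmAACAdwARgHcAIoB3ADOAdwBEgHcAVYB3AGaAdwB3gHcAiIB3AJmAdwCqgHcAu4B3AMyAdwDdgHcA7oB3AP+AdwAAgIgAEYCIACKAiAAzgIgARICIAFWAiABmgIgAd4CIAIiAiACZgIgAqoCIALuAiADMgIgA3YCIAO6AiAD/gIgAAICZABGAmQAigJkAM4CZAESAmQBVgJkAZoCZAHeAmQCIgJkAmYCZAKqAmQC7gJkAzICZAN2AmQDugJkA/4CZAACAqgARgKoAIoCqADOAqgBEgKoAVYCqAGaAqgB3gKoAiICqAJmAqgCqgKoAu4CqAMyAqgDdgKoA7oCqAP+AqgAAgLsAEYC7ACKAuwAzgLsARIC7AFWAuwBmgLsAd4C7AIiAuwCZgLsAqoC7ALuAuwDMgLsA3YC7AO6AuwD/gLsAAIDMABGAzAAigMwAM4DMAESAzABVgMwAZoDMAHeAzACIgMwAmYDMAKqAzAC7gMwAzIDMAN2AzADugMwA/4DMAACA3QARgN0AIoDdADOA3QBEgN0AVYDdAGaA3QB3gN0AiIDdAJmA3QCqgN0Au4DdAMyA3QDdgN0A7oDdAP+A3QAAgO4AEYDuACKA7gAzgO4ARIDuAFWA7gBmgO4Ad4DuAIiA7gCZgO4AqoDuALuA7gDMgO4A3YDuAO6A7gD/gO4AAID/ABGA/wAigP8AM4D/AESA/wBVgP8AZoD/AHeA/wCIgP8AmYD/AKqA/wC7gP8AzID/AN2A/wDugP8A/4D/AHeHpNfFxemYhoaHh4iYdoaYmJeXmJiVl6iXhnd3d3amh4amc2NS9peGdoeHh5iXlaiXdoeHhnaGl8e2hIWHdraHp7iFc4T3lpWGh4eGmJiEqJh2doaHd4Z1hdfYlnVkxXa3lYW06aaDlaeVh4eGdWWnl4WGhoaHd3d0dcjIlnPHh6d1h4O0kXSmx4V2hoZ2hpaFlpiIh4eHd3aEl7e1x9iYlnZ3dZHXt8i5hXaHl3WWhXWYmIiYhoeHh4WGhpe3l6iFd3d0gvuop6eFdYaEhbaFdpeol4eGh3d3dnZ2p6Z1l5aHh4TS/PnopmRTc5XnlnN2h6eXdnd3h3eHhoaXp3Z2lrelhJCgk9X1xYS398eFg5eXt4Z2d4eHd3d2dpeodnd1lrfo16SAcLb3+frXlZWDl7m5hnZ3doaFdXV1ppeHh4aFc4OVydmScIPntpKFhXSYyJeFdXWGl6inp6indneHl6int8e3yMeTpcFRhKaFhai4hIKFlpeFhnaHl5d2d4eWlpaWpGKDhGSm1mN2hpaGqJeTt6mXhnaWhnaYqZaHh4WEhIWWloV1hpbZlYd2h4aWhXSouKeYx7aGl6eGhoeGlqiol5ioqYSGlriVh4d2haaWhZaGp9ilhIaGhneHd4WomIiIh4e4hHeFhYaHh3eDp6iXhnW352KFhoeHd3eHhoeHiIiHh6iFh4eHh4aEc1GnqaiXhcfXgaeWdneHd4eUhoeHh4eHl4WHh4d2hKaWc6KmloV1ptZwx5aGh4d3h7ZzhYeIh4aGh4eHhoaWt8int3SEdXa26YDWlnWGh3eH2KaEg4R1d3eHh4eGiJaVyLmYhpeXyPi0gNi5hoaGh4eHuNjHp4SHh4d3d4aYdWOluKinp9foo4C26MiXhnV3h4eXdpa4qISHh4d2h4dzhteXh5fIt3OQ1/i2pNenhIeHmId1h6mohId3d4WGc4XIuJiXt6aFcKX4lnNkt7eEd4eVdXWnuZWFh4d1hJamxripqKiYdXJy98ZhdXWmpnV3d5aFhZSEhIeHd5XH2MiWl6iXmJZ0dKb4pHWGlaemdXd32ci3qIZ3h4aFc5OGp4aXp3WFlXSGx6aEh3WGt5eGdHWFhYWWl4Z2g5ODsXB1h6eWdXaGhbenh3Z2hYa5mJanqJd2h6iVgXCjxrjpgXGGlpeHh4emuYaXhYanp5i3hnWGqLemkoCh9/e1t8j4kIaXp3Z3h4aFhoaXl4Z1mKjIx7e3gIBwxfrXl4WHd+ejgqi4hXeHd4eHdZeHh3aFl6iWlYDC9/jnyKiGhoeGuOZwlcmVh4eHiId1l6aGh4aFhXV21cSUppe4p3WHh3aG+MaBlYaHh4eHhoaXuZaHh4eXh4c="/>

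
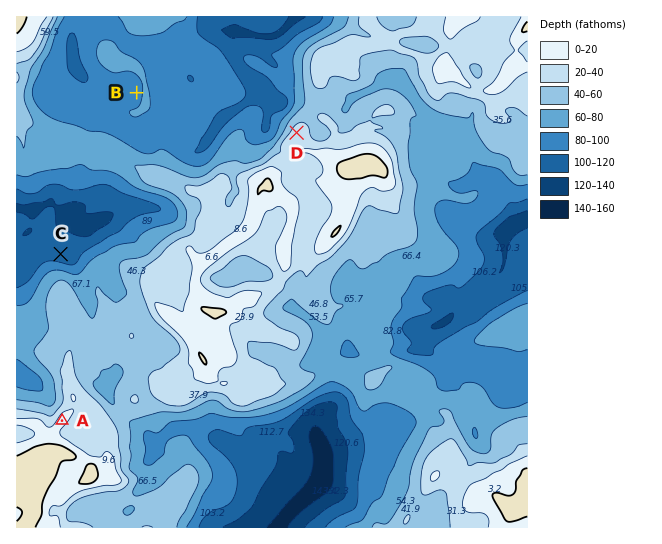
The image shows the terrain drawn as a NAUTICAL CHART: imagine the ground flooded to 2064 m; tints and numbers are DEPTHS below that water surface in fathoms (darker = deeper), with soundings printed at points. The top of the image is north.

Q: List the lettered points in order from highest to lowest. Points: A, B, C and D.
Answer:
A D B C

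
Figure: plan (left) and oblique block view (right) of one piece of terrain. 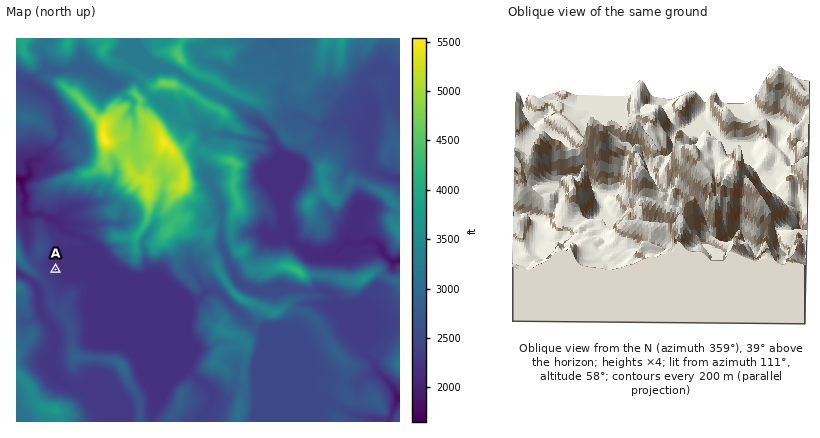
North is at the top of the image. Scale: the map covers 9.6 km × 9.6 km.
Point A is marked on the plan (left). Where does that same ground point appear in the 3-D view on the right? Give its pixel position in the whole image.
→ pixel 778 179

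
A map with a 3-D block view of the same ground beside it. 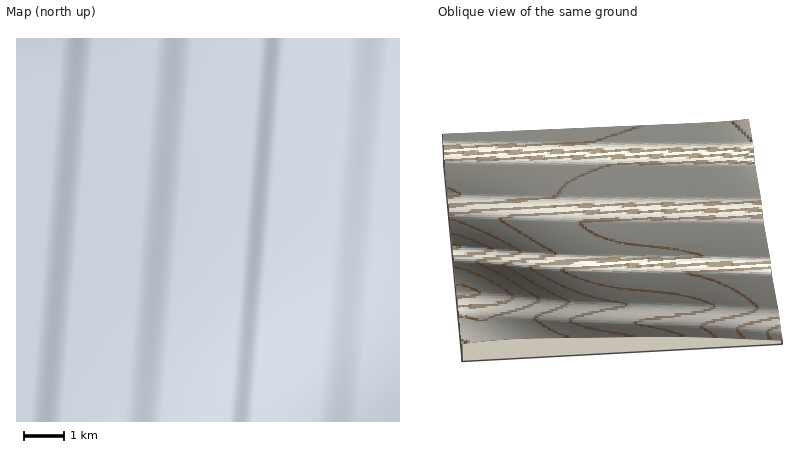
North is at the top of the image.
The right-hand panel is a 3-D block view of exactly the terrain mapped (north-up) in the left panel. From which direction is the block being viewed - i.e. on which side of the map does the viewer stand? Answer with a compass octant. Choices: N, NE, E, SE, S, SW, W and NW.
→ E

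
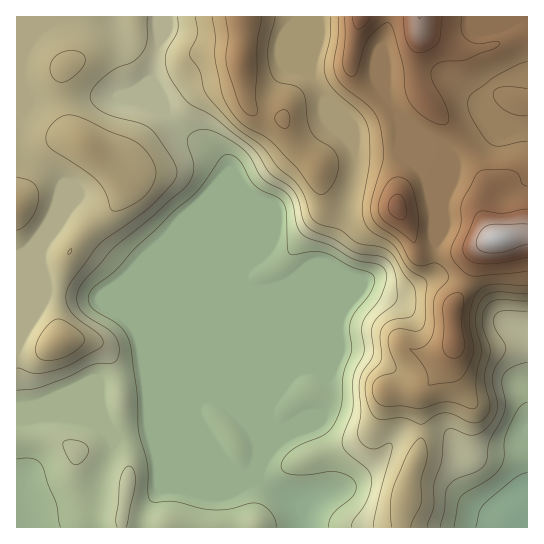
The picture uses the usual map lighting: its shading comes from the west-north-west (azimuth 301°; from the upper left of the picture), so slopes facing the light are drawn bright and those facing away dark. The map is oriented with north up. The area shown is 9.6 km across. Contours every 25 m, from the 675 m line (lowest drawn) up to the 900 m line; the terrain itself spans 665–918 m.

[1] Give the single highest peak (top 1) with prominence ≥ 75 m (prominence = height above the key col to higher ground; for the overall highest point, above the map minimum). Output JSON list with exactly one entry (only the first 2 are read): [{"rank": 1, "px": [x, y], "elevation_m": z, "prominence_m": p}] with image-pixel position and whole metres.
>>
[{"rank": 1, "px": [498, 238], "elevation_m": 918, "prominence_m": 253}]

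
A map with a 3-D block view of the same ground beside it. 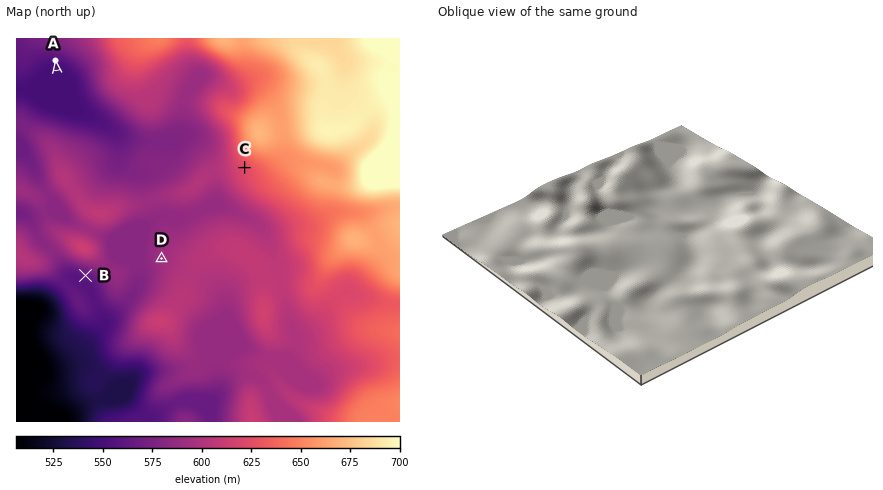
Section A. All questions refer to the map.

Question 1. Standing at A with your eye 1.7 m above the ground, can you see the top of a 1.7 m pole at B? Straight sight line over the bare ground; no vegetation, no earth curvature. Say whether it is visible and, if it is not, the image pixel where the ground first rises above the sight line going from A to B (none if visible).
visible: false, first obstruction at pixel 64 122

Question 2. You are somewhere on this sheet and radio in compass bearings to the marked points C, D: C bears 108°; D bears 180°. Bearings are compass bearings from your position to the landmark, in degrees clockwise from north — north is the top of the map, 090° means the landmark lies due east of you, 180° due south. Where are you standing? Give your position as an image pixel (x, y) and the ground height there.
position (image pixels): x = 161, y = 141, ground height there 577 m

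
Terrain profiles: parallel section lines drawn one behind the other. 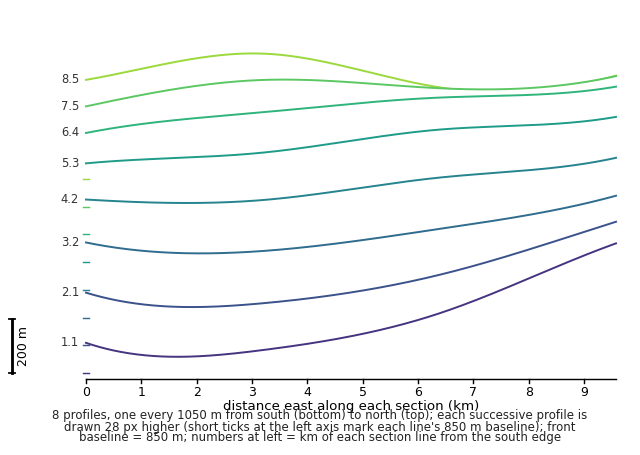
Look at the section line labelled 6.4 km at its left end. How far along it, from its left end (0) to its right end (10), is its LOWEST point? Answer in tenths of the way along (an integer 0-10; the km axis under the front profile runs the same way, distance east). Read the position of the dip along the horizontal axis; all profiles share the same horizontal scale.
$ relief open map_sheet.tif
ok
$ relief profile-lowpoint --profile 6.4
0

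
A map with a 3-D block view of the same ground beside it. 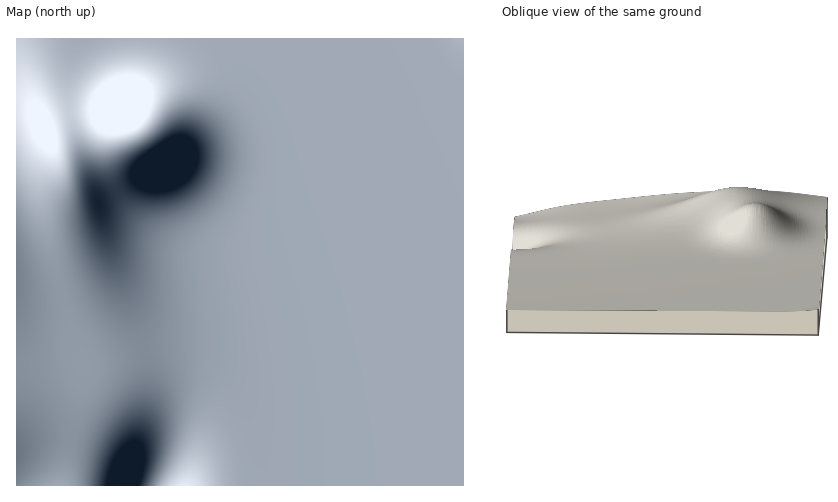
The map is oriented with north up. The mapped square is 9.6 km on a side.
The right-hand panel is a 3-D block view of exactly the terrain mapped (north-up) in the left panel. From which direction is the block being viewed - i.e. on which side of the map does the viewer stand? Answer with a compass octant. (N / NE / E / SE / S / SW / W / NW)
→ E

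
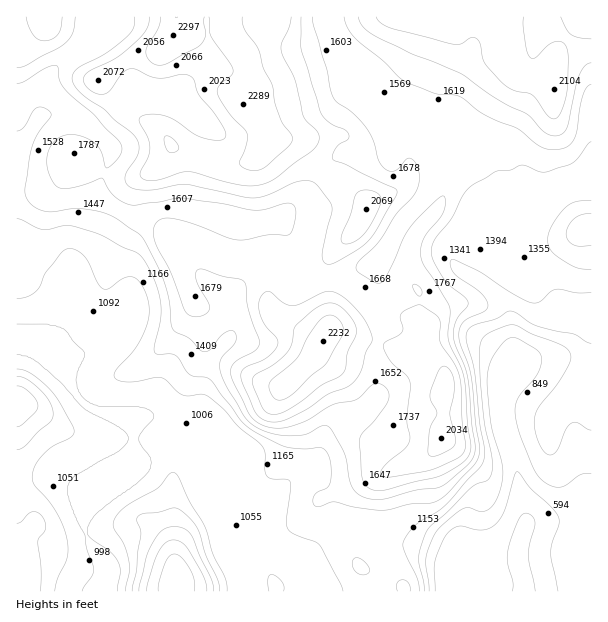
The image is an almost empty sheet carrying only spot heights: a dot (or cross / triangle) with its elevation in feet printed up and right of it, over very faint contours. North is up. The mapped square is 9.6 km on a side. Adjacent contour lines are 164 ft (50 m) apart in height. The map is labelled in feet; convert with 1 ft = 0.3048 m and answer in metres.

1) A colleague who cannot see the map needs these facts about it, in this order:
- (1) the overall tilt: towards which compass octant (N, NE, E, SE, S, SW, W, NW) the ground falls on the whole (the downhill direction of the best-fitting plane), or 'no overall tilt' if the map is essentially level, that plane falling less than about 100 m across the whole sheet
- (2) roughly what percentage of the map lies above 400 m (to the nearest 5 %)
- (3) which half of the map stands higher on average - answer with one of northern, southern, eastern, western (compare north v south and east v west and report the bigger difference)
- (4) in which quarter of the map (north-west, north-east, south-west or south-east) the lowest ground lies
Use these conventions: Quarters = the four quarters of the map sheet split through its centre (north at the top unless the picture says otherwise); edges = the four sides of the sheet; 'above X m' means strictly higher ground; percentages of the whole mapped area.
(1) On the whole the ground falls towards the south.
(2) Ground above 400 m makes up about 65 % of the sheet.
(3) On average the northern half of the map is the higher ground.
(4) The lowest ground is in the south-east quarter.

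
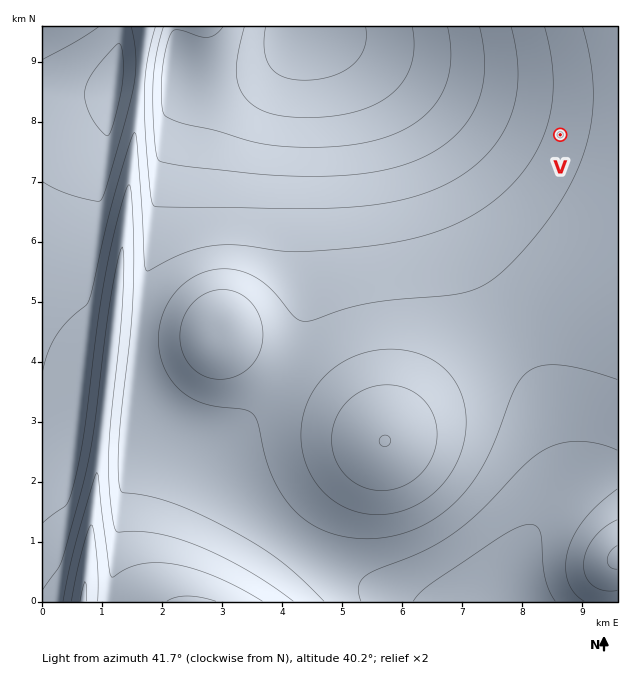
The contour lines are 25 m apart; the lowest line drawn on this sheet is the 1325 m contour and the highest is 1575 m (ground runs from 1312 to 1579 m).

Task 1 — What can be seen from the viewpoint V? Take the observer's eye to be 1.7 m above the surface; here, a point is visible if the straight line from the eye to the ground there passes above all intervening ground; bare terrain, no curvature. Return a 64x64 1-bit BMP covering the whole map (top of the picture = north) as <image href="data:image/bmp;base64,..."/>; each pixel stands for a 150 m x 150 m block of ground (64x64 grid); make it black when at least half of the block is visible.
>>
<image width="64" height="64" href="data:image/bmp;base64,Qk0+AgAAAAAAAD4AAAAoAAAAQAAAAEAAAAABAAEAAAAAAAACAAATCwAAEwsAAAIAAAAAAAAA////AAAAAAAOAAAAAAAAAAYAAAAAAAAABgAAAAAAAAAHAAAAAAAAAAcAAAAAAAAABwAAAAAAAAAHAAAAAAAAAAcAAAAAAAAABwAAAAAAAAAHAAAAAAAAAAMAAAAAAAAAAgAAAAAAAAACAAAAAAAAAAIAAAAAAAAAAAAAAAAAAAAAAAAAAAAAAAAAAAAAAAAAAAAAAAAAAAAAAAAAAP4AAAAAAAAD/wAAAAAAAAf/AAAAAAAAD/8AAAAAAAAf/wAAAAAAAD//AAAAAAAAf/8AAAAAAMB//wAAAAAD4P//AAAAAAPw//8AAAAAB/n//4AAAAAH////gAAAgAf///+AAACAD////4AAAMAf////gAAAwB/////AAADAH////8AAAOA/////4AAA4D/////gAABwP/////AAAHh/////+AAAf//////8AAB///////8AAH///////wAAf///////gAB////////AAH///////+AAf///////4AA////////wAD////////AAP///////8AA////////4AD////////gAP////////AA////////+AD//////x/8AP/////4H/wAf////+Af/AB/////gD/8AH////8A//wAf////wP//AB/////D//8AH////////4Af////////wB/////////gH////////w=="/>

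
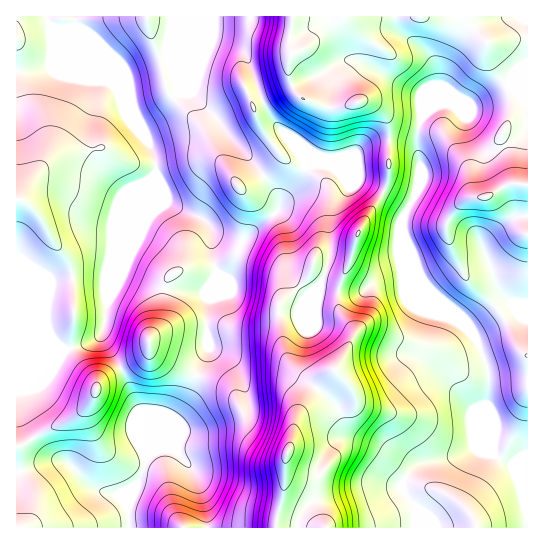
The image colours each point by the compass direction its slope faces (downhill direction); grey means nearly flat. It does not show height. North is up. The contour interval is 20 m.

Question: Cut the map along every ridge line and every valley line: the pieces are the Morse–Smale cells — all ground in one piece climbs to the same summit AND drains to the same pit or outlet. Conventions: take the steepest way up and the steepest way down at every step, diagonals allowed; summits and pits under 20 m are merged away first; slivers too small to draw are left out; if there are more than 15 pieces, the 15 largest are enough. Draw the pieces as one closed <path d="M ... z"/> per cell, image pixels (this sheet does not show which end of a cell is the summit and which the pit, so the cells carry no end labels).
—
<path d="M201 16l-184 0-1 55 19 0 14-4 3-14-1-26 4 1 34 34 10 20 0 12-7 29 0 16 8 27 23 26 32-15 0 14-27 64-4 18 35 15 40 5 4 0 12-14-8 36 1 36-11 24 32 13 4 5 16 30 6 6 27 11 6 5 1 3 8-33 27-37 12-9 17-32 0-7-14-21 0-18-19-4 11-34-3-50-9-8-14-2-18 7-7 6 19-23 8-14 0-4-20-30-18-20-22-58-9-8-25-8z"/><path d="M405 279l-27 2-17 11-22-1 0 18 14 21 0 7-17 32-12 9-28 40-4 23-7 17 0 21-9 40 1 9 251-1 0-210-7-5-8-1-27 17-11 4-1 4-9-9-18-11-32-32z"/><path d="M53 27l-2 0 1 26-3 14-33 6 1 275 52 1 21-6 11-9 4-11 3-25 47-113-1-9-7 5-24 11-23-26-8-27 0-16 7-29-2-16-8-16z"/><path d="M527 87l-20 0-44 21-8 0-6-4-12 1-16 13-2 8 0 61-16 31 0 16 24 60 26 26 12 7 8 8 40-24 15 4z"/><path d="M198 376l-2 1-9 24-12 17-12 29-18 12-4 18-9 16-5 14-10-12-18-4-9-6-20-21-5-3-15 0-34 13 0 53 259 1 9-38 1-32 4-9-1-4-11-8-22-8-8-8-14-28-4-5z"/><path d="M462 16l-170 1-3 20 3 16-3 5-1 15 7 18 7 8 23 8 12 1 21-7 9 0 8 4 10 10 4 12 0 44-5 20 25 14 10-18 1-26-3-8 0-20 4-15 9-9 11-5 22 4 44-21 21-1 0-47-14 0-27 4z"/><path d="M291 16l-90 1 12 24 25 8 9 8 22 58 18 20 20 32 7-3 13 1 19 11 37 15 6-20 0-44-4-12-10-10-8-4-9 0-8 4-17 3-28-8-10-9-7-18 1-15 3-5-3-8z"/><path d="M121 368l-15 8-9 9-4 13-15 17-39 18-14 11-9 3 1 26 33-12 15 0 5 3 20 21 9 6 18 4 11 11 17-41-1-42z"/><path d="M154 185l-46 113-5 40 18 30 22-11 6-9 12 11 36 17 11-25-1-36 8-36-12 14-4 0-40-5-35-15 4-18 24-56 3-8z"/><path d="M102 332l-9 9-24 8-53 0 1 98 61-32 15-17 4-13 9-9 14-7-3-8-14-23z"/><path d="M386 192l-3 1-26 41-6 25-12 31 3 2 19 0 17-11 27-2 10 5 11 11-23-61 0-16 6-12z"/><path d="M321 164l-7 0-7 3-8 16-18 22 14-9 10-3 10 0 12 8 4 52-11 34 18 4 11-28 8-29 27-43-38-15-12-8z"/><path d="M149 348l-6 9-22 12 22 49 3 41 17-12 12-29 12-17 9-22-1-4-34-16z"/><path d="M527 16l-64 1 24 26 7 0 20-4 13 0z"/>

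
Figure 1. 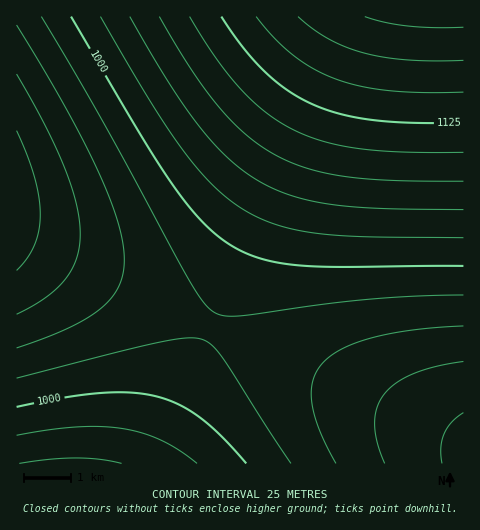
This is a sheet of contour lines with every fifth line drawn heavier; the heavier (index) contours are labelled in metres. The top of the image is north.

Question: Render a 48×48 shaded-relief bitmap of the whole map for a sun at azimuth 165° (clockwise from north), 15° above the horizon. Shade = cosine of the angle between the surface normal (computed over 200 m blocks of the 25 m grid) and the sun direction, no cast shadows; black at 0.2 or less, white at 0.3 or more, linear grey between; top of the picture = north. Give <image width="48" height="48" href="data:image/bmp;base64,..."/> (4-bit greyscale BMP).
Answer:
<image width="48" height="48" href="data:image/bmp;base64,Qk32BAAAAAAAAHYAAAAoAAAAMAAAADAAAAABAAQAAAAAAIAEAAATCwAAEwsAABAAAAAAAAAAAAAAABEREQAiIiIAMzMzAERERABVVVUAZmZmAHd3dwCIiIgAmZmZAKqqqgC7u7sAzMzMAN3d3QDu7u4A////ADMzM0RERFVVVmZmd3d3d4iIiIiJmZmZmjMzM0RERFVVVmZmd3d3eIiIiIiZmZmZqjMzMzRERFVVVmZmd3d3iIiIiJmZmZqqqjMzMzRERFVVZmZnd3d4iIiJmZmZqqqqqzMzMzRERFVVZmZnd3eIiImZmZmqqqqruzMzMzRERFVVZmZ3d3iIiJmZmaqqqru7uzMzMzRERFVVZmd3d4iImZmZqqqqu7u7vDMzMzRERVVWZmd3eIiJmZmqqqu7u7vMzDMzM0RERVVWZnd3iIiZmaqqq7u7vMzMzDMzM0RERVVmZnd4iImZmqqru7u8zMzMzTMzNEREVVVmZ3eIiJmaqqq7u7zMzMzd3TMzRERFVVZmd3iIiZmqqru7vMzMzd3d3TM0RERFVWZmd3iImZqqq7u8zMzN3d3d3TNERERVVWZnd4iJmaqru7vMzM3d3d3d7kREREVVVmZ3eIiZmqq7u8zMzd3d3d3u7kRERVVVZmd3iImZqqu7vMzM3d3d3u7u7kREVVVWZnd3iJmaqru7zMzd3d3e7u7u7kRVVVVmZ3d4iJmaq7u8zM3d3d7u7u7u7kVVVWZmd3eIiZmqq7vMzN3d3e7u7u7u7lVVVmZnd3iImZqqu7zMzd3d7u7u7u7u7lVWZmZ3d4iJmaqru8zM3d3e7u7u7u7u7lZmZnd3iIiZmqqru8zM3d3u7u7u7u7u72Zmd3d4iImZmqq7vMzN3d3u7u7u7u7//2Z3d3eIiJmZqqu7vMzN3d7u7u7u7v///3d3d4iIiZmaqqu7zMzd3d7u7u7u7////3d3iIiJmZmqqru7zMzd3d7u7u7u/////3eIiIiZmZqqqru7zMzd3e7u7u7u/////4iIiJmZmaqqq7u8zM3d3e7u7u7u/////4iImZmZmqqqu7u8zM3d3e7u7u7u7////4iZmZmZqqqqu7u8zM3d3d7u7u7u7////5mZmZmqqqqru7u8zMzd3d7u7u7u7u///5mZmaqqqqqru7u8zMzd3d7u7u7u7u7u7pmZqqqqqqq7u7u8zMzd3d3u7u7u7u7u7pmqqqqqqqu7u7u8zMzd3d3u7u7u7u7u7qqqqqqqqqu7u7u8zMzN3d3e7u7u7u7u7qqqqqqqqru7u7u8zMzN3d3e7u7u7u7u7qqqqqqqq7u7u7u7zMzM3d3d7u7u7u7u7qqqqqqqq7u7u7u7zMzM3d3d3u7u7u7u7qqqqqqqu7u7u7u7vMzMzd3d3e7u7u7u7qqqqqq7u7u7u7u7u8zMzN3d3e7u7u7u7qqqq7u7u7u7u7u7u8zMzM3d3d7u7u7u7ru7u7u7u7u7u7u7u7zMzM3d3d3u7u7u7ru7u7u7u7u7u7u7u7vMzMzd3d3e7u7u7ru7u7u7u7u7u7u7u7vMzMzN3d3d7u7u7ru7u7u7u7u7u7u7u7u8zMzM3d3d3u7u7ru7u7u7u6q7u7u7u7u7zMzM3d3d3d7u7ru7u7u7qqqqq7u7u7u7vMzMzd3d3d3u7ru7u7u6qqqqqru7u7u7vMzMzN3d3d3u7g=="/>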